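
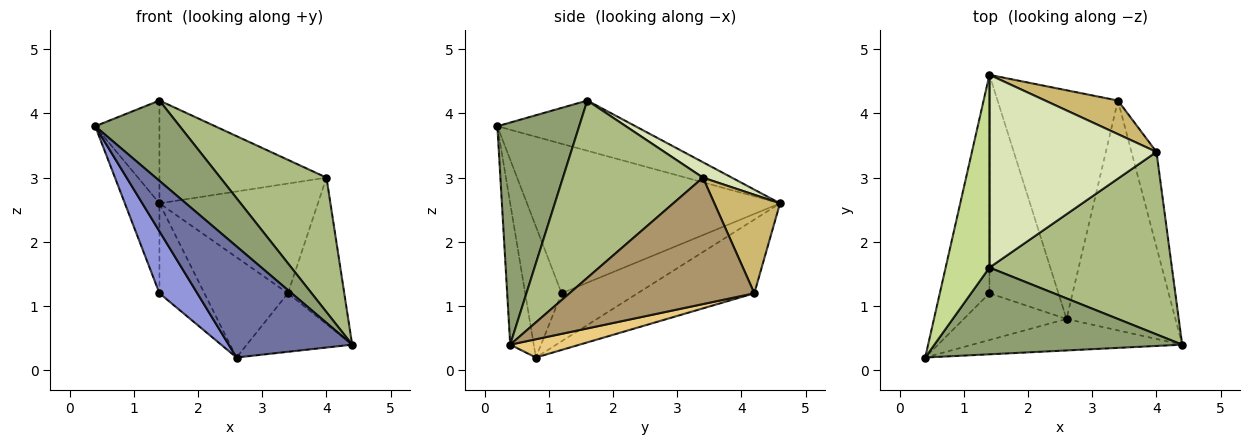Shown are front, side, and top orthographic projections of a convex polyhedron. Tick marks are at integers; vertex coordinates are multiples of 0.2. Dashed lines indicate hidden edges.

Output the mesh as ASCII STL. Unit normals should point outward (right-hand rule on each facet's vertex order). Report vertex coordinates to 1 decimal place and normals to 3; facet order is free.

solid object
 facet normal -0.181 -0.946 -0.268
  outer loop
   vertex 2.6 0.8 0.2
   vertex 4.4 0.4 0.4
   vertex 0.4 0.2 3.8
  endloop
 endfacet
 facet normal -0.941 0.129 -0.312
  outer loop
   vertex 1.4 1.2 1.2
   vertex 0.4 0.2 3.8
   vertex 1.4 4.6 2.6
  endloop
 endfacet
 facet normal -0.609 -0.633 -0.478
  outer loop
   vertex 1.4 1.2 1.2
   vertex 2.6 0.8 0.2
   vertex 0.4 0.2 3.8
  endloop
 endfacet
 facet normal -0.541 0.320 -0.778
  outer loop
   vertex 1.4 1.2 1.2
   vertex 1.4 4.6 2.6
   vertex 2.6 0.8 0.2
  endloop
 endfacet
 facet normal 0.549 -0.568 0.613
  outer loop
   vertex 1.4 1.6 4.2
   vertex 0.4 0.2 3.8
   vertex 4.4 0.4 0.4
  endloop
 endfacet
 facet normal 0.616 -0.467 0.634
  outer loop
   vertex 1.4 1.6 4.2
   vertex 4.4 0.4 0.4
   vertex 4.0 3.4 3.0
  endloop
 endfacet
 facet normal -0.711 0.331 0.620
  outer loop
   vertex 1.4 1.6 4.2
   vertex 1.4 4.6 2.6
   vertex 0.4 0.2 3.8
  endloop
 endfacet
 facet normal 0.081 0.469 0.879
  outer loop
   vertex 1.4 1.6 4.2
   vertex 4.0 3.4 3.0
   vertex 1.4 4.6 2.6
  endloop
 endfacet
 facet normal 0.940 0.286 -0.186
  outer loop
   vertex 3.4 4.2 1.2
   vertex 4.0 3.4 3.0
   vertex 4.4 0.4 0.4
  endloop
 endfacet
 facet normal 0.368 0.889 0.272
  outer loop
   vertex 3.4 4.2 1.2
   vertex 1.4 4.6 2.6
   vertex 4.0 3.4 3.0
  endloop
 endfacet
 facet normal 0.160 0.244 -0.957
  outer loop
   vertex 3.4 4.2 1.2
   vertex 4.4 0.4 0.4
   vertex 2.6 0.8 0.2
  endloop
 endfacet
 facet normal -0.489 0.350 -0.799
  outer loop
   vertex 3.4 4.2 1.2
   vertex 2.6 0.8 0.2
   vertex 1.4 4.6 2.6
  endloop
 endfacet
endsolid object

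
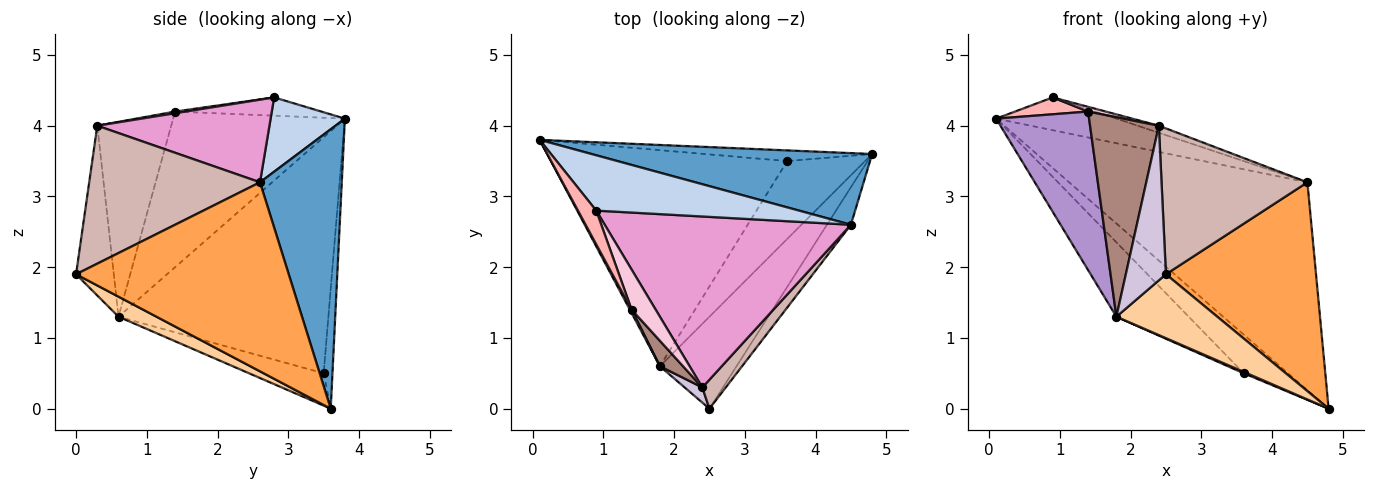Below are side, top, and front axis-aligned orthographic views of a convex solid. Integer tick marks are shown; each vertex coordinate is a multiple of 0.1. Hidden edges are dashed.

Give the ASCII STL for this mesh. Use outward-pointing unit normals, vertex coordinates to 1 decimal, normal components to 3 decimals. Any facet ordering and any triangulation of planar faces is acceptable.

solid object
 facet normal 0.309 0.899 0.310
  outer loop
   vertex 4.5 2.6 3.2
   vertex 4.8 3.6 0.0
   vertex 0.1 3.8 4.1
  endloop
 endfacet
 facet normal 0.300 0.487 0.820
  outer loop
   vertex 4.5 2.6 3.2
   vertex 0.1 3.8 4.1
   vertex 0.9 2.8 4.4
  endloop
 endfacet
 facet normal 0.813 -0.574 -0.103
  outer loop
   vertex 4.5 2.6 3.2
   vertex 2.5 0.0 1.9
   vertex 4.8 3.6 0.0
  endloop
 endfacet
 facet normal 0.210 -0.558 -0.803
  outer loop
   vertex 1.8 0.6 1.3
   vertex 4.8 3.6 0.0
   vertex 2.5 0.0 1.9
  endloop
 endfacet
 facet normal -0.188 0.947 -0.262
  outer loop
   vertex 3.6 3.5 0.5
   vertex 0.1 3.8 4.1
   vertex 4.8 3.6 0.0
  endloop
 endfacet
 facet normal -0.687 0.237 -0.687
  outer loop
   vertex 3.6 3.5 0.5
   vertex 1.8 0.6 1.3
   vertex 0.1 3.8 4.1
  endloop
 endfacet
 facet normal -0.383 -0.017 -0.923
  outer loop
   vertex 3.6 3.5 0.5
   vertex 4.8 3.6 0.0
   vertex 1.8 0.6 1.3
  endloop
 endfacet
 facet normal -0.667 -0.333 0.667
  outer loop
   vertex 1.4 1.4 4.2
   vertex 0.9 2.8 4.4
   vertex 0.1 3.8 4.1
  endloop
 endfacet
 facet normal -0.879 -0.476 0.010
  outer loop
   vertex 1.4 1.4 4.2
   vertex 0.1 3.8 4.1
   vertex 1.8 0.6 1.3
  endloop
 endfacet
 facet normal -0.684 -0.726 0.071
  outer loop
   vertex 2.4 0.3 4.0
   vertex 1.8 0.6 1.3
   vertex 2.5 0.0 1.9
  endloop
 endfacet
 facet normal -0.729 -0.679 0.087
  outer loop
   vertex 2.4 0.3 4.0
   vertex 1.4 1.4 4.2
   vertex 1.8 0.6 1.3
  endloop
 endfacet
 facet normal 0.754 -0.644 0.128
  outer loop
   vertex 2.4 0.3 4.0
   vertex 2.5 0.0 1.9
   vertex 4.5 2.6 3.2
  endloop
 endfacet
 facet normal 0.318 0.039 0.947
  outer loop
   vertex 2.4 0.3 4.0
   vertex 4.5 2.6 3.2
   vertex 0.9 2.8 4.4
  endloop
 endfacet
 facet normal 0.070 -0.117 0.991
  outer loop
   vertex 2.4 0.3 4.0
   vertex 0.9 2.8 4.4
   vertex 1.4 1.4 4.2
  endloop
 endfacet
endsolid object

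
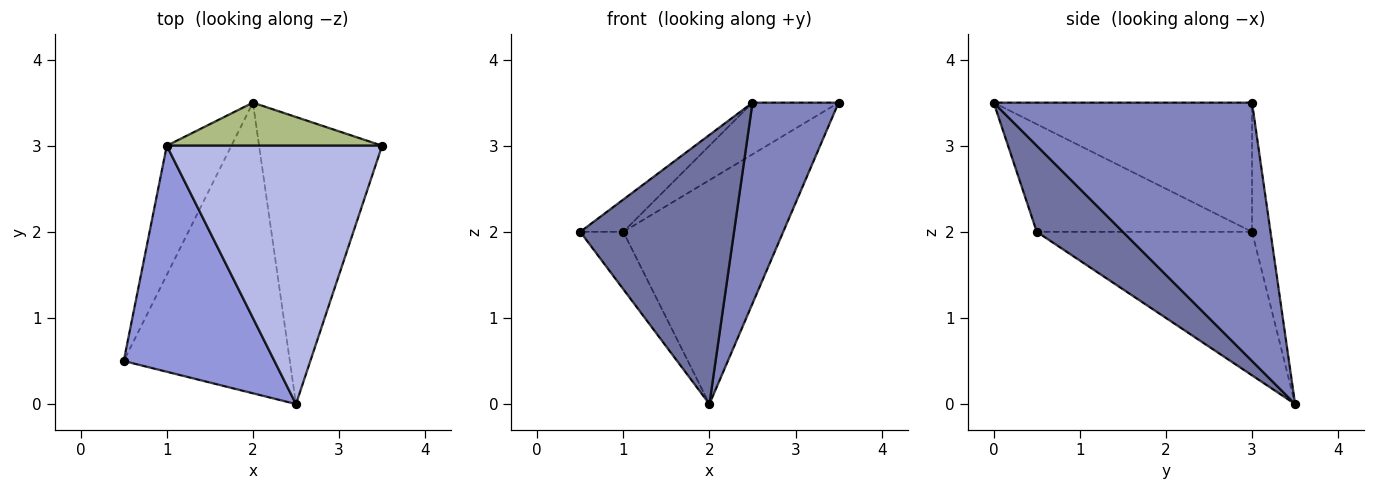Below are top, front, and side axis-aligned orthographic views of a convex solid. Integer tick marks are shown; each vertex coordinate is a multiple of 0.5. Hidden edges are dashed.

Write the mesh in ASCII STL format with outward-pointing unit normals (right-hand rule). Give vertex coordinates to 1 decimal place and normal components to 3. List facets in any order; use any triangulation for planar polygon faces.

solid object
 facet normal 0.356 -0.635 -0.686
  outer loop
   vertex 2.0 3.5 0.0
   vertex 2.5 0.0 3.5
   vertex 0.5 0.5 2.0
  endloop
 endfacet
 facet normal 0.865 -0.288 -0.412
  outer loop
   vertex 2.0 3.5 0.0
   vertex 3.5 3.0 3.5
   vertex 2.5 0.0 3.5
  endloop
 endfacet
 facet normal -0.577 0.115 0.808
  outer loop
   vertex 1.0 3.0 2.0
   vertex 0.5 0.5 2.0
   vertex 2.5 0.0 3.5
  endloop
 endfacet
 facet normal -0.507 0.169 0.845
  outer loop
   vertex 1.0 3.0 2.0
   vertex 2.5 0.0 3.5
   vertex 3.5 3.0 3.5
  endloop
 endfacet
 facet normal -0.897 0.179 -0.404
  outer loop
   vertex 1.0 3.0 2.0
   vertex 2.0 3.5 0.0
   vertex 0.5 0.5 2.0
  endloop
 endfacet
 facet normal -0.113 0.976 0.188
  outer loop
   vertex 1.0 3.0 2.0
   vertex 3.5 3.0 3.5
   vertex 2.0 3.5 0.0
  endloop
 endfacet
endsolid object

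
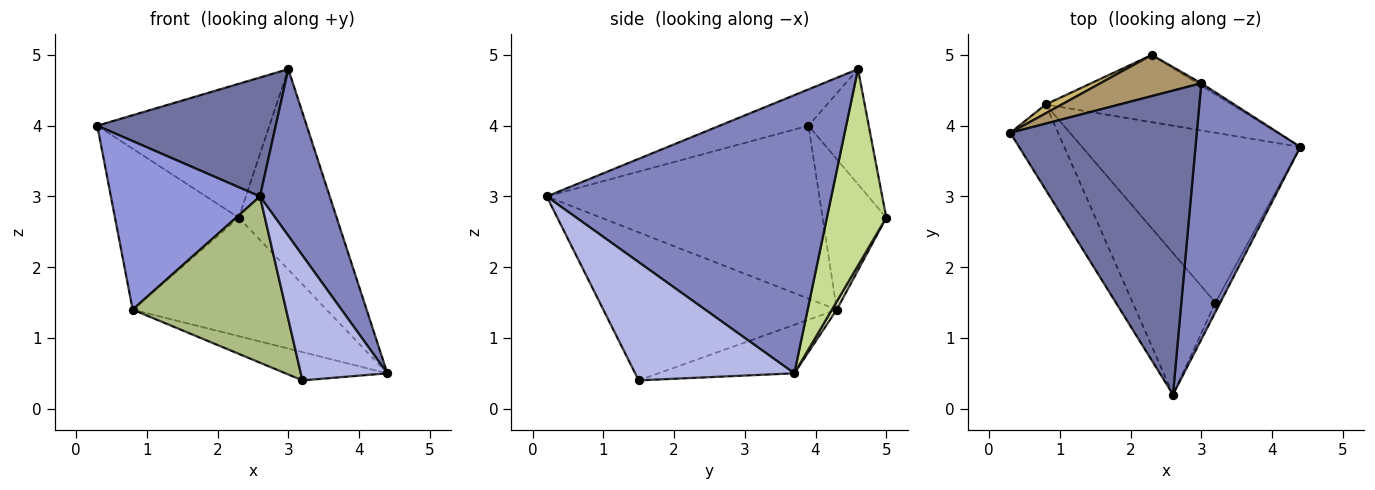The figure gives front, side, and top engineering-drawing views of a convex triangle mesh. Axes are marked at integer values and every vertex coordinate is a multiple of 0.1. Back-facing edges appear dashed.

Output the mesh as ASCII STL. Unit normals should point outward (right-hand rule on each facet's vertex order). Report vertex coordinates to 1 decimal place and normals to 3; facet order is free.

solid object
 facet normal -0.179 -0.359 0.916
  outer loop
   vertex 3.0 4.6 4.8
   vertex 0.3 3.9 4.0
   vertex 2.6 0.2 3.0
  endloop
 endfacet
 facet normal 0.912 -0.224 0.344
  outer loop
   vertex 3.0 4.6 4.8
   vertex 2.6 0.2 3.0
   vertex 4.4 3.7 0.5
  endloop
 endfacet
 facet normal -0.853 -0.466 -0.236
  outer loop
   vertex 0.8 4.3 1.4
   vertex 2.6 0.2 3.0
   vertex 0.3 3.9 4.0
  endloop
 endfacet
 facet normal 0.878 -0.477 -0.036
  outer loop
   vertex 3.2 1.5 0.4
   vertex 4.4 3.7 0.5
   vertex 2.6 0.2 3.0
  endloop
 endfacet
 facet normal -0.214 0.161 -0.964
  outer loop
   vertex 3.2 1.5 0.4
   vertex 0.8 4.3 1.4
   vertex 4.4 3.7 0.5
  endloop
 endfacet
 facet normal -0.757 -0.498 -0.423
  outer loop
   vertex 3.2 1.5 0.4
   vertex 2.6 0.2 3.0
   vertex 0.8 4.3 1.4
  endloop
 endfacet
 facet normal 0.519 0.855 -0.010
  outer loop
   vertex 2.3 5.0 2.7
   vertex 3.0 4.6 4.8
   vertex 4.4 3.7 0.5
  endloop
 endfacet
 facet normal 0.022 0.870 -0.493
  outer loop
   vertex 2.3 5.0 2.7
   vertex 4.4 3.7 0.5
   vertex 0.8 4.3 1.4
  endloop
 endfacet
 facet normal -0.318 0.906 0.278
  outer loop
   vertex 2.3 5.0 2.7
   vertex 0.3 3.9 4.0
   vertex 3.0 4.6 4.8
  endloop
 endfacet
 facet normal -0.457 0.888 0.049
  outer loop
   vertex 2.3 5.0 2.7
   vertex 0.8 4.3 1.4
   vertex 0.3 3.9 4.0
  endloop
 endfacet
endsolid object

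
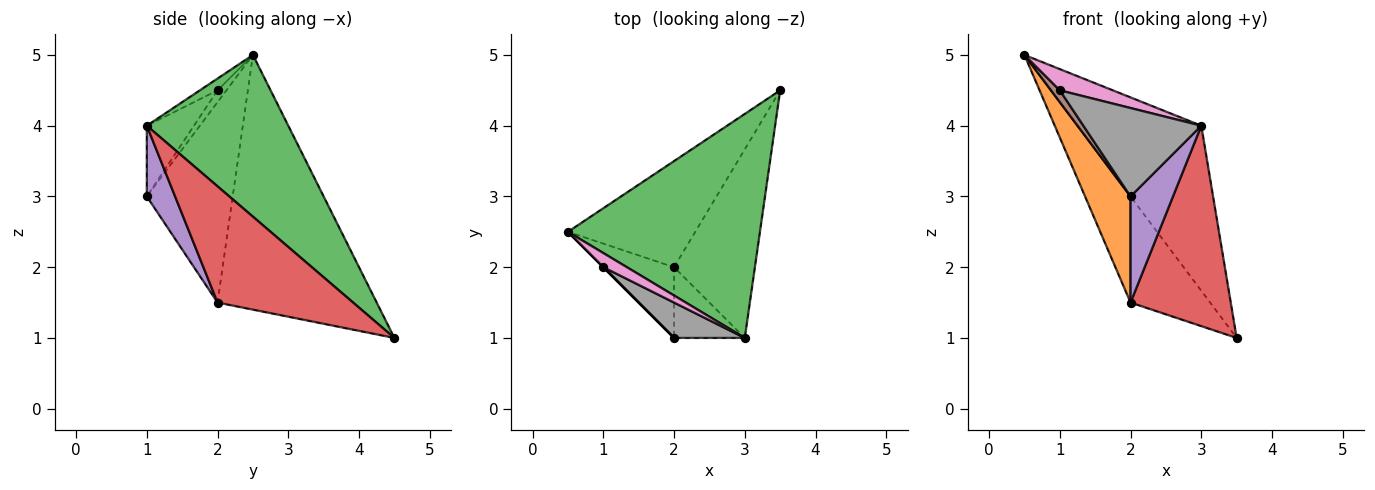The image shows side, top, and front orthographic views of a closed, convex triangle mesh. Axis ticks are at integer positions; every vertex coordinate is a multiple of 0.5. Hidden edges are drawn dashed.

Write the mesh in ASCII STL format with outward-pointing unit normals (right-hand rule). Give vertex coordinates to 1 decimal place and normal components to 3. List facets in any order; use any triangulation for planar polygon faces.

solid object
 facet normal -0.816 0.408 -0.408
  outer loop
   vertex 2.0 2.0 1.5
   vertex 0.5 2.5 5.0
   vertex 3.5 4.5 1.0
  endloop
 endfacet
 facet normal -0.844 -0.447 -0.298
  outer loop
   vertex 2.0 2.0 1.5
   vertex 2.0 1.0 3.0
   vertex 0.5 2.5 5.0
  endloop
 endfacet
 facet normal 0.561 0.491 0.666
  outer loop
   vertex 3.0 1.0 4.0
   vertex 3.5 4.5 1.0
   vertex 0.5 2.5 5.0
  endloop
 endfacet
 facet normal 0.702 -0.519 -0.488
  outer loop
   vertex 3.0 1.0 4.0
   vertex 2.0 2.0 1.5
   vertex 3.5 4.5 1.0
  endloop
 endfacet
 facet normal 0.485 -0.728 -0.485
  outer loop
   vertex 3.0 1.0 4.0
   vertex 2.0 1.0 3.0
   vertex 2.0 2.0 1.5
  endloop
 endfacet
 facet normal -0.707 -0.707 0.000
  outer loop
   vertex 1.0 2.0 4.5
   vertex 0.5 2.5 5.0
   vertex 2.0 1.0 3.0
  endloop
 endfacet
 facet normal -0.267 -0.802 0.535
  outer loop
   vertex 1.0 2.0 4.5
   vertex 3.0 1.0 4.0
   vertex 0.5 2.5 5.0
  endloop
 endfacet
 facet normal -0.348 -0.870 0.348
  outer loop
   vertex 1.0 2.0 4.5
   vertex 2.0 1.0 3.0
   vertex 3.0 1.0 4.0
  endloop
 endfacet
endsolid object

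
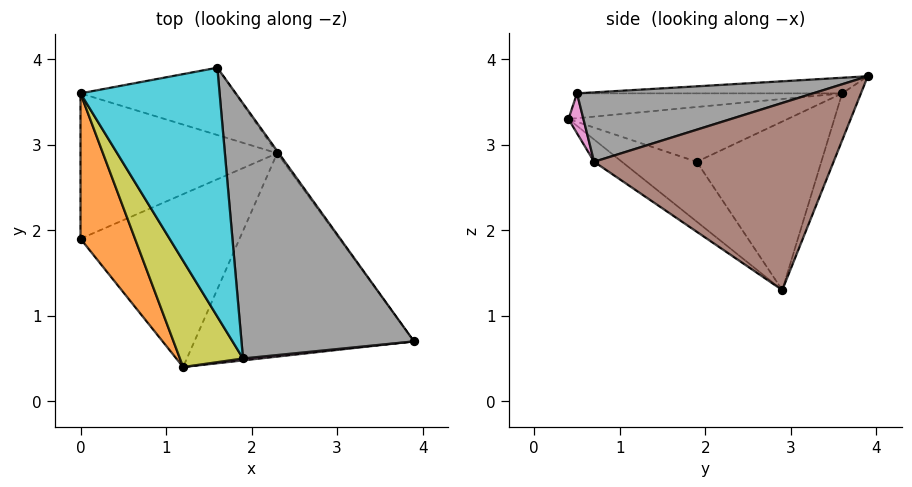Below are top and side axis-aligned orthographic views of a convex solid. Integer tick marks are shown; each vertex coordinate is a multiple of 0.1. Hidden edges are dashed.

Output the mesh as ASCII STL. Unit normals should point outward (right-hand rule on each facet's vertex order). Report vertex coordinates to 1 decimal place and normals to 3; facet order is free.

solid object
 facet normal -0.081 -0.601 -0.795
  outer loop
   vertex 2.3 2.9 1.3
   vertex 3.9 0.7 2.8
   vertex 1.2 0.4 3.3
  endloop
 endfacet
 facet normal -0.673 -0.315 0.669
  outer loop
   vertex 0.0 1.9 2.8
   vertex 1.2 0.4 3.3
   vertex 0.0 3.6 3.6
  endloop
 endfacet
 facet normal -0.613 0.337 -0.715
  outer loop
   vertex 0.0 1.9 2.8
   vertex 0.0 3.6 3.6
   vertex 2.3 2.9 1.3
  endloop
 endfacet
 facet normal -0.303 -0.511 -0.805
  outer loop
   vertex 0.0 1.9 2.8
   vertex 2.3 2.9 1.3
   vertex 1.2 0.4 3.3
  endloop
 endfacet
 facet normal -0.121 0.910 -0.398
  outer loop
   vertex 1.6 3.9 3.8
   vertex 2.3 2.9 1.3
   vertex 0.0 3.6 3.6
  endloop
 endfacet
 facet normal 0.811 0.585 -0.007
  outer loop
   vertex 1.6 3.9 3.8
   vertex 3.9 0.7 2.8
   vertex 2.3 2.9 1.3
  endloop
 endfacet
 facet normal 0.120 -0.991 0.051
  outer loop
   vertex 1.9 0.5 3.6
   vertex 1.2 0.4 3.3
   vertex 3.9 0.7 2.8
  endloop
 endfacet
 facet normal 0.373 -0.022 0.928
  outer loop
   vertex 1.9 0.5 3.6
   vertex 3.9 0.7 2.8
   vertex 1.6 3.9 3.8
  endloop
 endfacet
 facet normal -0.358 -0.219 0.908
  outer loop
   vertex 1.9 0.5 3.6
   vertex 0.0 3.6 3.6
   vertex 1.2 0.4 3.3
  endloop
 endfacet
 facet normal -0.111 -0.068 0.991
  outer loop
   vertex 1.9 0.5 3.6
   vertex 1.6 3.9 3.8
   vertex 0.0 3.6 3.6
  endloop
 endfacet
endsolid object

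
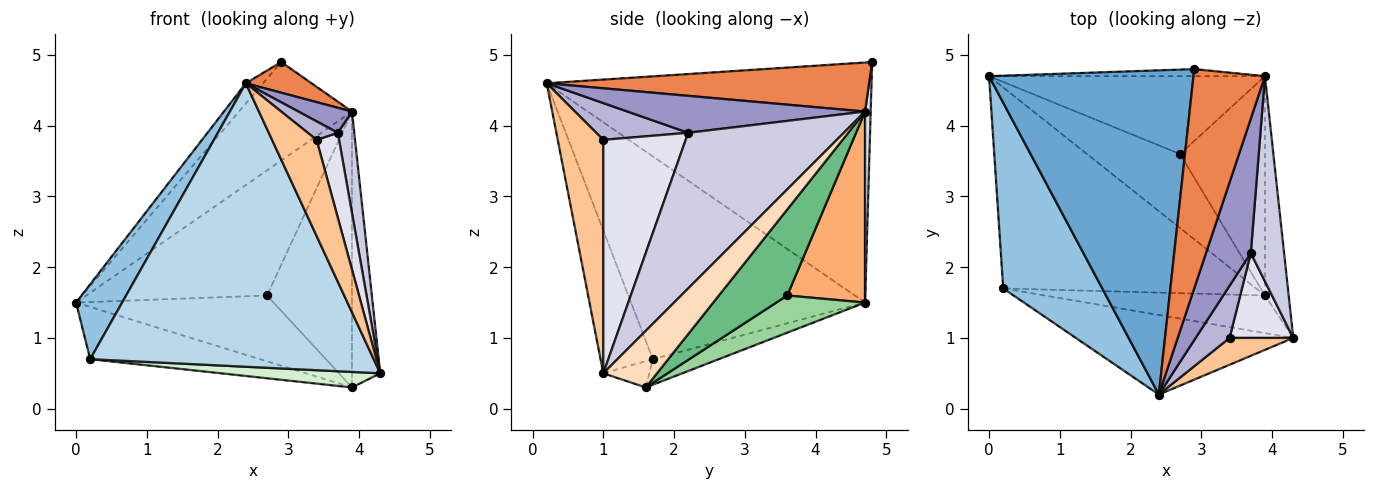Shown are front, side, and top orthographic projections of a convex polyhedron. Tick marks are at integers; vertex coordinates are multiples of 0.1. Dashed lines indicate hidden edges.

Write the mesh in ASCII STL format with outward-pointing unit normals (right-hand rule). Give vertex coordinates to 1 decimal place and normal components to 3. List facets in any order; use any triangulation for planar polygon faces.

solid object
 facet normal -0.761 0.040 0.648
  outer loop
   vertex 2.4 0.2 4.6
   vertex 2.9 4.8 4.9
   vertex 0.0 4.7 1.5
  endloop
 endfacet
 facet normal -0.885 -0.174 0.432
  outer loop
   vertex 0.2 1.7 0.7
   vertex 2.4 0.2 4.6
   vertex 0.0 4.7 1.5
  endloop
 endfacet
 facet normal -0.175 -0.948 -0.266
  outer loop
   vertex 0.2 1.7 0.7
   vertex 4.3 1.0 0.5
   vertex 2.4 0.2 4.6
  endloop
 endfacet
 facet normal 0.050 0.996 -0.072
  outer loop
   vertex 3.9 4.7 4.2
   vertex 0.0 4.7 1.5
   vertex 2.9 4.8 4.9
  endloop
 endfacet
 facet normal 0.562 -0.115 0.819
  outer loop
   vertex 3.9 4.7 4.2
   vertex 2.9 4.8 4.9
   vertex 2.4 0.2 4.6
  endloop
 endfacet
 facet normal 0.343 0.798 -0.496
  outer loop
   vertex 2.7 3.6 1.6
   vertex 0.0 4.7 1.5
   vertex 3.9 4.7 4.2
  endloop
 endfacet
 facet normal 0.702 -0.686 0.191
  outer loop
   vertex 3.4 1.0 3.8
   vertex 2.4 0.2 4.6
   vertex 4.3 1.0 0.5
  endloop
 endfacet
 facet normal 0.830 0.437 -0.348
  outer loop
   vertex 3.9 1.6 0.3
   vertex 3.9 4.7 4.2
   vertex 4.3 1.0 0.5
  endloop
 endfacet
 facet normal 0.533 0.662 -0.526
  outer loop
   vertex 3.9 1.6 0.3
   vertex 2.7 3.6 1.6
   vertex 3.9 4.7 4.2
  endloop
 endfacet
 facet normal 0.286 0.637 -0.716
  outer loop
   vertex 3.9 1.6 0.3
   vertex 0.0 4.7 1.5
   vertex 2.7 3.6 1.6
  endloop
 endfacet
 facet normal -0.097 0.250 -0.963
  outer loop
   vertex 3.9 1.6 0.3
   vertex 0.2 1.7 0.7
   vertex 0.0 4.7 1.5
  endloop
 endfacet
 facet normal -0.110 -0.379 -0.919
  outer loop
   vertex 3.9 1.6 0.3
   vertex 4.3 1.0 0.5
   vertex 0.2 1.7 0.7
  endloop
 endfacet
 facet normal 0.630 -0.142 0.764
  outer loop
   vertex 3.7 2.2 3.9
   vertex 3.9 4.7 4.2
   vertex 2.4 0.2 4.6
  endloop
 endfacet
 facet normal 0.714 -0.234 0.660
  outer loop
   vertex 3.7 2.2 3.9
   vertex 2.4 0.2 4.6
   vertex 3.4 1.0 3.8
  endloop
 endfacet
 facet normal 0.973 -0.103 0.208
  outer loop
   vertex 3.7 2.2 3.9
   vertex 4.3 1.0 0.5
   vertex 3.9 4.7 4.2
  endloop
 endfacet
 facet normal 0.933 -0.254 0.254
  outer loop
   vertex 3.7 2.2 3.9
   vertex 3.4 1.0 3.8
   vertex 4.3 1.0 0.5
  endloop
 endfacet
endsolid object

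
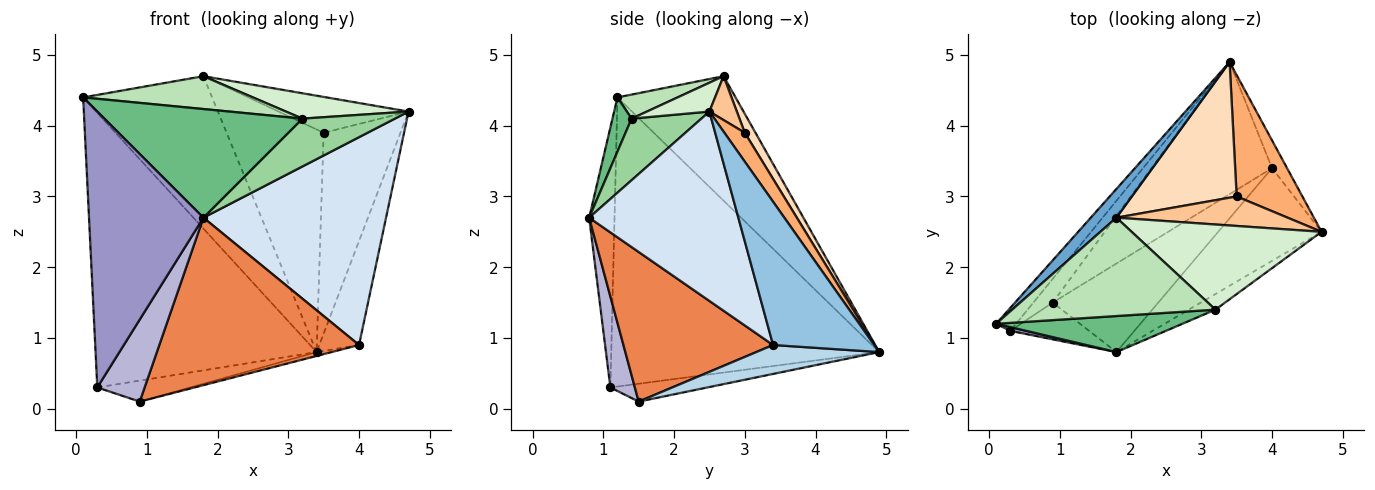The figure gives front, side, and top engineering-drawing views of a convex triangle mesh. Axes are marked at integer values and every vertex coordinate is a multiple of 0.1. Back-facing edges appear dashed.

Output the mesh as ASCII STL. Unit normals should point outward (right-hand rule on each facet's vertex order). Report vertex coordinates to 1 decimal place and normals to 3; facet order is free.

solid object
 facet normal -0.669 0.731 0.138
  outer loop
   vertex 1.8 2.7 4.7
   vertex 3.4 4.9 0.8
   vertex 0.1 1.2 4.4
  endloop
 endfacet
 facet normal 0.926 0.364 -0.097
  outer loop
   vertex 4.0 3.4 0.9
   vertex 3.4 4.9 0.8
   vertex 4.7 2.5 4.2
  endloop
 endfacet
 facet normal 0.233 0.029 -0.972
  outer loop
   vertex 4.0 3.4 0.9
   vertex 0.9 1.5 0.1
   vertex 3.4 4.9 0.8
  endloop
 endfacet
 facet normal 0.598 -0.732 -0.326
  outer loop
   vertex 4.0 3.4 0.9
   vertex 4.7 2.5 4.2
   vertex 1.8 0.8 2.7
  endloop
 endfacet
 facet normal 0.552 -0.737 -0.390
  outer loop
   vertex 4.0 3.4 0.9
   vertex 1.8 0.8 2.7
   vertex 0.9 1.5 0.1
  endloop
 endfacet
 facet normal 0.222 0.835 0.504
  outer loop
   vertex 3.5 3.0 3.9
   vertex 4.7 2.5 4.2
   vertex 3.4 4.9 0.8
  endloop
 endfacet
 facet normal 0.161 0.762 0.627
  outer loop
   vertex 3.5 3.0 3.9
   vertex 1.8 2.7 4.7
   vertex 4.7 2.5 4.2
  endloop
 endfacet
 facet normal 0.094 0.850 0.518
  outer loop
   vertex 3.5 3.0 3.9
   vertex 3.4 4.9 0.8
   vertex 1.8 2.7 4.7
  endloop
 endfacet
 facet normal 0.091 -0.945 0.314
  outer loop
   vertex 3.2 1.4 4.1
   vertex 0.1 1.2 4.4
   vertex 1.8 0.8 2.7
  endloop
 endfacet
 facet normal 0.583 -0.772 -0.252
  outer loop
   vertex 3.2 1.4 4.1
   vertex 1.8 0.8 2.7
   vertex 4.7 2.5 4.2
  endloop
 endfacet
 facet normal 0.112 -0.315 0.943
  outer loop
   vertex 3.2 1.4 4.1
   vertex 1.8 2.7 4.7
   vertex 0.1 1.2 4.4
  endloop
 endfacet
 facet normal 0.144 -0.283 0.948
  outer loop
   vertex 3.2 1.4 4.1
   vertex 4.7 2.5 4.2
   vertex 1.8 2.7 4.7
  endloop
 endfacet
 facet normal -0.216 -0.976 0.013
  outer loop
   vertex 0.3 1.1 0.3
   vertex 1.8 0.8 2.7
   vertex 0.1 1.2 4.4
  endloop
 endfacet
 facet normal 0.427 -0.825 -0.370
  outer loop
   vertex 0.3 1.1 0.3
   vertex 0.9 1.5 0.1
   vertex 1.8 0.8 2.7
  endloop
 endfacet
 facet normal -0.770 0.635 -0.053
  outer loop
   vertex 0.3 1.1 0.3
   vertex 0.1 1.2 4.4
   vertex 3.4 4.9 0.8
  endloop
 endfacet
 facet normal -0.569 0.545 -0.616
  outer loop
   vertex 0.3 1.1 0.3
   vertex 3.4 4.9 0.8
   vertex 0.9 1.5 0.1
  endloop
 endfacet
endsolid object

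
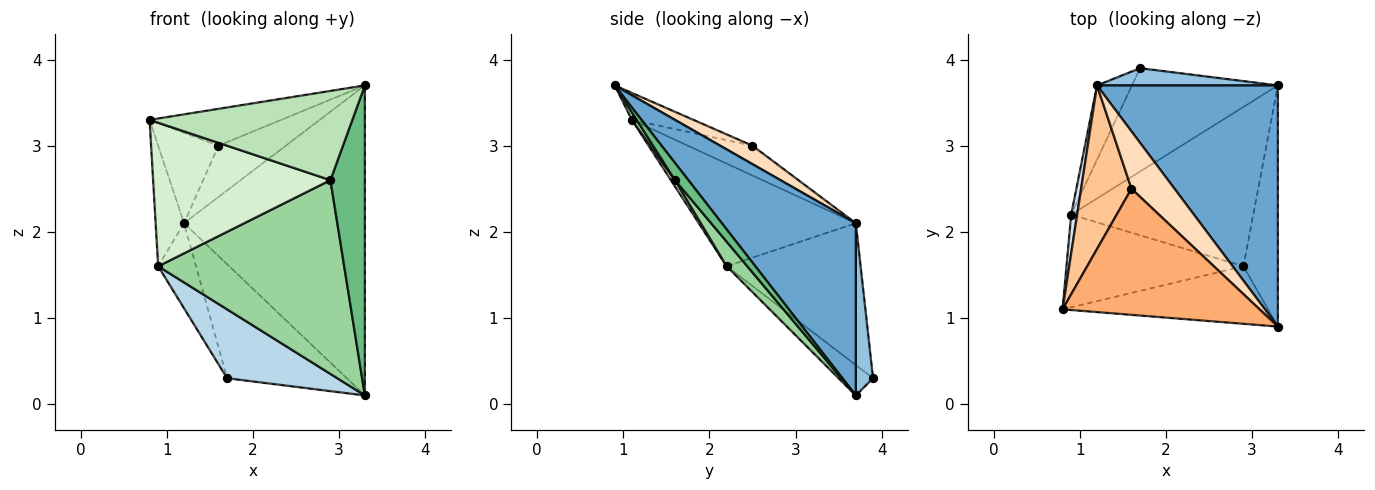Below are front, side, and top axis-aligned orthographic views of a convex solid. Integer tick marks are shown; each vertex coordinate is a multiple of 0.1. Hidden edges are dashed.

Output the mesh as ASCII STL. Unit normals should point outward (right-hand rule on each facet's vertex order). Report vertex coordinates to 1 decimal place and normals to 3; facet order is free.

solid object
 facet normal 0.505 0.681 0.530
  outer loop
   vertex 1.2 3.7 2.1
   vertex 3.3 0.9 3.7
   vertex 3.3 3.7 0.1
  endloop
 endfacet
 facet normal 0.141 0.979 0.148
  outer loop
   vertex 1.2 3.7 2.1
   vertex 3.3 3.7 0.1
   vertex 1.7 3.9 0.3
  endloop
 endfacet
 facet normal -0.171 -0.547 -0.820
  outer loop
   vertex 0.9 2.2 1.6
   vertex 1.7 3.9 0.3
   vertex 3.3 3.7 0.1
  endloop
 endfacet
 facet normal -0.982 0.177 0.057
  outer loop
   vertex 0.9 2.2 1.6
   vertex 0.8 1.1 3.3
   vertex 1.2 3.7 2.1
  endloop
 endfacet
 facet normal -0.936 0.264 -0.231
  outer loop
   vertex 0.9 2.2 1.6
   vertex 1.2 3.7 2.1
   vertex 1.7 3.9 0.3
  endloop
 endfacet
 facet normal -0.130 0.278 0.952
  outer loop
   vertex 1.6 2.5 3.0
   vertex 0.8 1.1 3.3
   vertex 3.3 0.9 3.7
  endloop
 endfacet
 facet normal -0.460 0.429 0.777
  outer loop
   vertex 1.6 2.5 3.0
   vertex 1.2 3.7 2.1
   vertex 0.8 1.1 3.3
  endloop
 endfacet
 facet normal 0.305 0.634 0.711
  outer loop
   vertex 1.6 2.5 3.0
   vertex 3.3 0.9 3.7
   vertex 1.2 3.7 2.1
  endloop
 endfacet
 facet normal 0.293 -0.755 -0.587
  outer loop
   vertex 2.9 1.6 2.6
   vertex 3.3 3.7 0.1
   vertex 3.3 0.9 3.7
  endloop
 endfacet
 facet normal 0.086 -0.770 -0.633
  outer loop
   vertex 2.9 1.6 2.6
   vertex 0.9 2.2 1.6
   vertex 3.3 3.7 0.1
  endloop
 endfacet
 facet normal 0.019 -0.840 -0.542
  outer loop
   vertex 2.9 1.6 2.6
   vertex 3.3 0.9 3.7
   vertex 0.8 1.1 3.3
  endloop
 endfacet
 facet normal 0.019 -0.840 -0.542
  outer loop
   vertex 2.9 1.6 2.6
   vertex 0.8 1.1 3.3
   vertex 0.9 2.2 1.6
  endloop
 endfacet
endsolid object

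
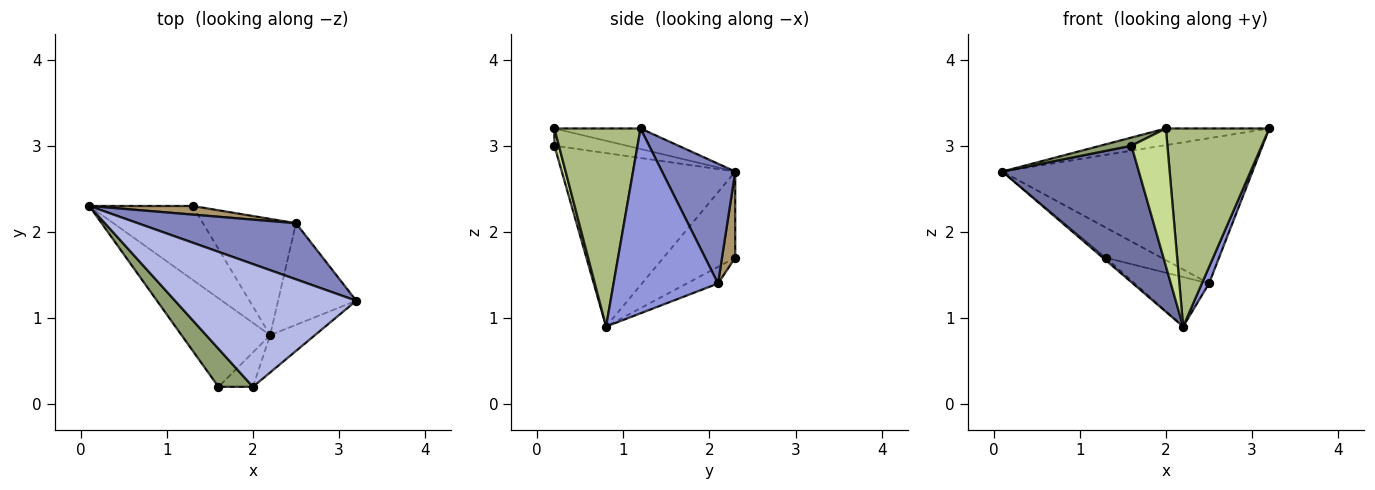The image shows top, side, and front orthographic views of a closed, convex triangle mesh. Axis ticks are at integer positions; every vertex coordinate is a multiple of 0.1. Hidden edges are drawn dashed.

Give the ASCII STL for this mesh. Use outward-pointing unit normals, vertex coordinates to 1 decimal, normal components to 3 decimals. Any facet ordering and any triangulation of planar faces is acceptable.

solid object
 facet normal -0.729 -0.574 -0.372
  outer loop
   vertex 2.2 0.8 0.9
   vertex 1.6 0.2 3.0
   vertex 0.1 2.3 2.7
  endloop
 endfacet
 facet normal 0.263 0.900 0.348
  outer loop
   vertex 2.5 2.1 1.4
   vertex 0.1 2.3 2.7
   vertex 3.2 1.2 3.2
  endloop
 endfacet
 facet normal 0.919 -0.063 -0.389
  outer loop
   vertex 2.5 2.1 1.4
   vertex 3.2 1.2 3.2
   vertex 2.2 0.8 0.9
  endloop
 endfacet
 facet normal -0.111 0.134 0.985
  outer loop
   vertex 2.0 0.2 3.2
   vertex 3.2 1.2 3.2
   vertex 0.1 2.3 2.7
  endloop
 endfacet
 facet normal -0.439 -0.188 0.878
  outer loop
   vertex 2.0 0.2 3.2
   vertex 0.1 2.3 2.7
   vertex 1.6 0.2 3.0
  endloop
 endfacet
 facet normal 0.634 -0.760 -0.143
  outer loop
   vertex 2.0 0.2 3.2
   vertex 2.2 0.8 0.9
   vertex 3.2 1.2 3.2
  endloop
 endfacet
 facet normal 0.120 -0.963 -0.241
  outer loop
   vertex 2.0 0.2 3.2
   vertex 1.6 0.2 3.0
   vertex 2.2 0.8 0.9
  endloop
 endfacet
 facet normal -0.640 0.026 -0.768
  outer loop
   vertex 1.3 2.3 1.7
   vertex 2.2 0.8 0.9
   vertex 0.1 2.3 2.7
  endloop
 endfacet
 facet normal 0.223 0.937 0.268
  outer loop
   vertex 1.3 2.3 1.7
   vertex 0.1 2.3 2.7
   vertex 2.5 2.1 1.4
  endloop
 endfacet
 facet normal -0.163 0.387 -0.908
  outer loop
   vertex 1.3 2.3 1.7
   vertex 2.5 2.1 1.4
   vertex 2.2 0.8 0.9
  endloop
 endfacet
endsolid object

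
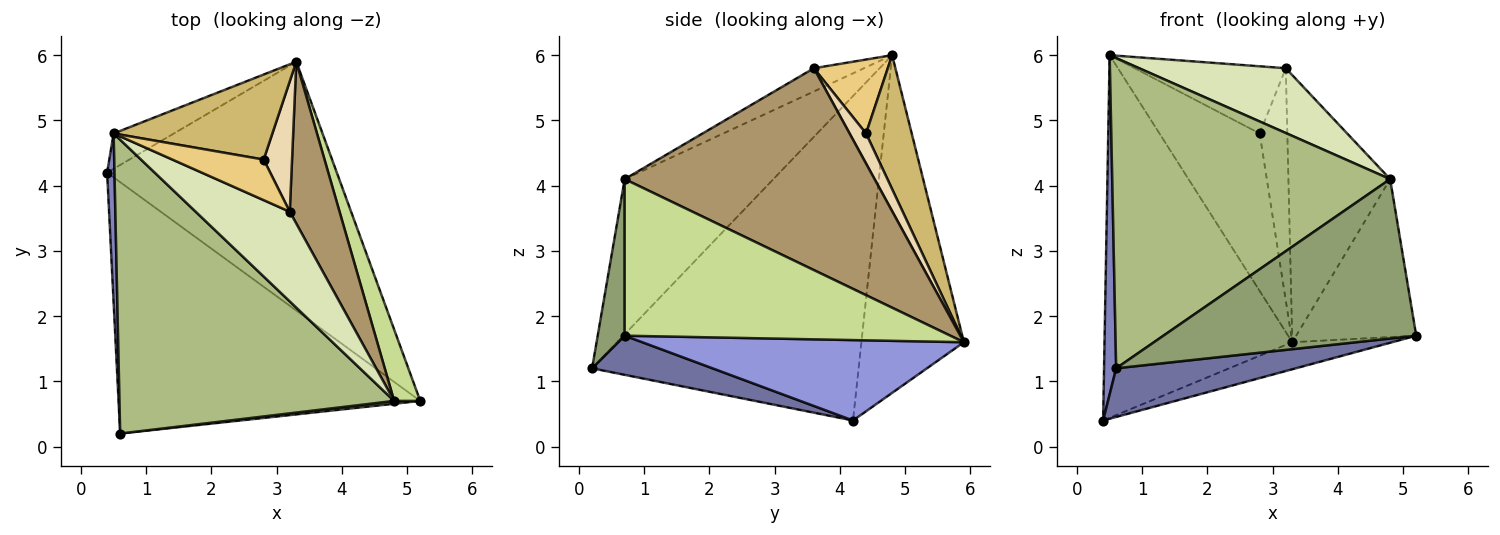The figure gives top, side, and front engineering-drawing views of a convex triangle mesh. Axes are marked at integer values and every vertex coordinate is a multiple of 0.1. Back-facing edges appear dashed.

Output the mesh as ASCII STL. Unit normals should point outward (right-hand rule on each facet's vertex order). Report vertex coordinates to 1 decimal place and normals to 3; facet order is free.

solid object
 facet normal 0.126 -0.188 -0.974
  outer loop
   vertex 0.6 0.2 1.2
   vertex 0.4 4.2 0.4
   vertex 5.2 0.7 1.7
  endloop
 endfacet
 facet normal -0.999 -0.045 0.023
  outer loop
   vertex 0.5 4.8 6.0
   vertex 0.4 4.2 0.4
   vertex 0.6 0.2 1.2
  endloop
 endfacet
 facet normal 0.329 0.102 -0.939
  outer loop
   vertex 3.3 5.9 1.6
   vertex 5.2 0.7 1.7
   vertex 0.4 4.2 0.4
  endloop
 endfacet
 facet normal -0.477 0.875 -0.085
  outer loop
   vertex 3.3 5.9 1.6
   vertex 0.4 4.2 0.4
   vertex 0.5 4.8 6.0
  endloop
 endfacet
 facet normal 0.106 -0.994 0.018
  outer loop
   vertex 4.8 0.7 4.1
   vertex 0.6 0.2 1.2
   vertex 5.2 0.7 1.7
  endloop
 endfacet
 facet normal -0.362 -0.677 0.641
  outer loop
   vertex 4.8 0.7 4.1
   vertex 0.5 4.8 6.0
   vertex 0.6 0.2 1.2
  endloop
 endfacet
 facet normal 0.927 0.342 0.155
  outer loop
   vertex 4.8 0.7 4.1
   vertex 5.2 0.7 1.7
   vertex 3.3 5.9 1.6
  endloop
 endfacet
 facet normal -0.196 -0.574 0.795
  outer loop
   vertex 3.2 3.6 5.8
   vertex 0.5 4.8 6.0
   vertex 4.8 0.7 4.1
  endloop
 endfacet
 facet normal 0.903 0.368 0.223
  outer loop
   vertex 3.2 3.6 5.8
   vertex 4.8 0.7 4.1
   vertex 3.3 5.9 1.6
  endloop
 endfacet
 facet normal 0.372 0.817 0.441
  outer loop
   vertex 2.8 4.4 4.8
   vertex 3.3 5.9 1.6
   vertex 0.5 4.8 6.0
  endloop
 endfacet
 facet normal 0.386 0.789 0.477
  outer loop
   vertex 2.8 4.4 4.8
   vertex 0.5 4.8 6.0
   vertex 3.2 3.6 5.8
  endloop
 endfacet
 facet normal 0.461 0.774 0.435
  outer loop
   vertex 2.8 4.4 4.8
   vertex 3.2 3.6 5.8
   vertex 3.3 5.9 1.6
  endloop
 endfacet
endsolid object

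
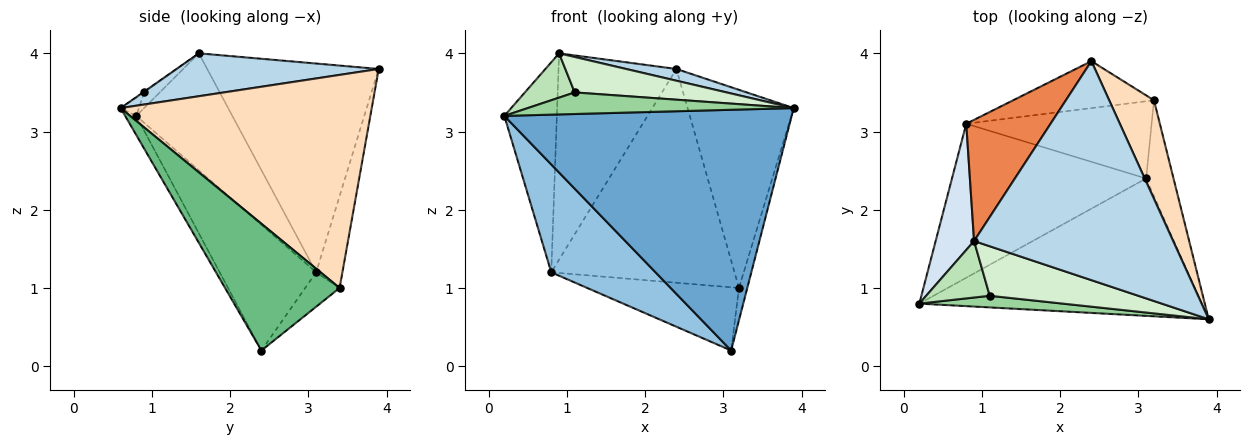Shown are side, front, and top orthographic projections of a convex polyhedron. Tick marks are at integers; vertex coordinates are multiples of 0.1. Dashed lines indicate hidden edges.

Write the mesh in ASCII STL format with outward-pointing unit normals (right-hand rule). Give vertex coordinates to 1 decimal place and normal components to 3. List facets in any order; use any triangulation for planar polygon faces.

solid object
 facet normal -0.034 -0.868 -0.495
  outer loop
   vertex 3.1 2.4 0.2
   vertex 3.9 0.6 3.3
   vertex 0.2 0.8 3.2
  endloop
 endfacet
 facet normal -0.469 -0.507 -0.723
  outer loop
   vertex 0.8 3.1 1.2
   vertex 3.1 2.4 0.2
   vertex 0.2 0.8 3.2
  endloop
 endfacet
 facet normal 0.210 -0.052 0.976
  outer loop
   vertex 0.9 1.6 4.0
   vertex 3.9 0.6 3.3
   vertex 2.4 3.9 3.8
  endloop
 endfacet
 facet normal -0.843 0.461 0.277
  outer loop
   vertex 0.9 1.6 4.0
   vertex 0.8 3.1 1.2
   vertex 0.2 0.8 3.2
  endloop
 endfacet
 facet normal -0.782 0.537 0.316
  outer loop
   vertex 0.9 1.6 4.0
   vertex 2.4 3.9 3.8
   vertex 0.8 3.1 1.2
  endloop
 endfacet
 facet normal -0.139 0.967 -0.212
  outer loop
   vertex 3.2 3.4 1.0
   vertex 0.8 3.1 1.2
   vertex 2.4 3.9 3.8
  endloop
 endfacet
 facet normal -0.142 0.627 -0.766
  outer loop
   vertex 3.2 3.4 1.0
   vertex 3.1 2.4 0.2
   vertex 0.8 3.1 1.2
  endloop
 endfacet
 facet normal 0.904 0.382 0.190
  outer loop
   vertex 3.2 3.4 1.0
   vertex 2.4 3.9 3.8
   vertex 3.9 0.6 3.3
  endloop
 endfacet
 facet normal 0.975 0.071 -0.210
  outer loop
   vertex 3.2 3.4 1.0
   vertex 3.9 0.6 3.3
   vertex 3.1 2.4 0.2
  endloop
 endfacet
 facet normal -0.060 -0.879 0.474
  outer loop
   vertex 1.1 0.9 3.5
   vertex 0.2 0.8 3.2
   vertex 3.9 0.6 3.3
  endloop
 endfacet
 facet normal -0.190 -0.606 0.772
  outer loop
   vertex 1.1 0.9 3.5
   vertex 0.9 1.6 4.0
   vertex 0.2 0.8 3.2
  endloop
 endfacet
 facet normal -0.004 -0.582 0.813
  outer loop
   vertex 1.1 0.9 3.5
   vertex 3.9 0.6 3.3
   vertex 0.9 1.6 4.0
  endloop
 endfacet
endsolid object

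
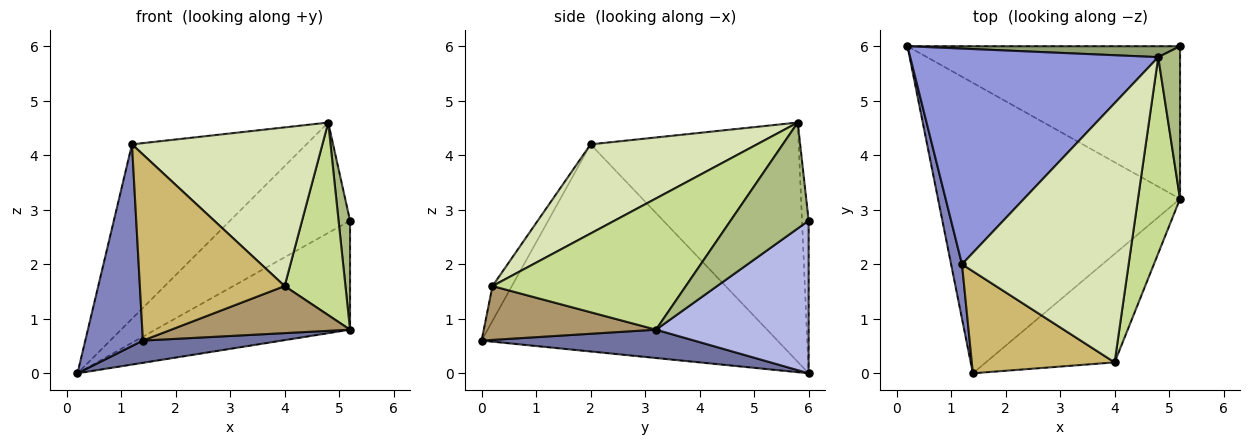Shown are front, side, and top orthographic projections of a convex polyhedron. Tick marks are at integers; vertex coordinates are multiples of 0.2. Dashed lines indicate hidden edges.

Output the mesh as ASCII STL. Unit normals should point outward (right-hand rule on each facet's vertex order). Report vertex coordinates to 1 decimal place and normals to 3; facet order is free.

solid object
 facet normal 0.116 -0.076 -0.990
  outer loop
   vertex 1.4 0.0 0.6
   vertex 0.2 6.0 0.0
   vertex 5.2 3.2 0.8
  endloop
 endfacet
 facet normal -0.980 -0.191 0.052
  outer loop
   vertex 1.2 2.0 4.2
   vertex 0.2 6.0 0.0
   vertex 1.4 0.0 0.6
  endloop
 endfacet
 facet normal -0.600 0.503 0.622
  outer loop
   vertex 1.2 2.0 4.2
   vertex 4.8 5.8 4.6
   vertex 0.2 6.0 0.0
  endloop
 endfacet
 facet normal 0.415 0.529 -0.740
  outer loop
   vertex 5.2 6.0 2.8
   vertex 5.2 3.2 0.8
   vertex 0.2 6.0 0.0
  endloop
 endfacet
 facet normal -0.055 0.994 0.098
  outer loop
   vertex 5.2 6.0 2.8
   vertex 0.2 6.0 0.0
   vertex 4.8 5.8 4.6
  endloop
 endfacet
 facet normal 0.969 -0.143 0.200
  outer loop
   vertex 5.2 6.0 2.8
   vertex 4.8 5.8 4.6
   vertex 5.2 3.2 0.8
  endloop
 endfacet
 facet normal 0.912 -0.287 0.292
  outer loop
   vertex 4.0 0.2 1.6
   vertex 5.2 3.2 0.8
   vertex 4.8 5.8 4.6
  endloop
 endfacet
 facet normal 0.415 -0.475 0.776
  outer loop
   vertex 4.0 0.2 1.6
   vertex 4.8 5.8 4.6
   vertex 1.2 2.0 4.2
  endloop
 endfacet
 facet normal 0.358 -0.372 -0.857
  outer loop
   vertex 4.0 0.2 1.6
   vertex 1.4 0.0 0.6
   vertex 5.2 3.2 0.8
  endloop
 endfacet
 facet normal -0.117 -0.871 0.477
  outer loop
   vertex 4.0 0.2 1.6
   vertex 1.2 2.0 4.2
   vertex 1.4 0.0 0.6
  endloop
 endfacet
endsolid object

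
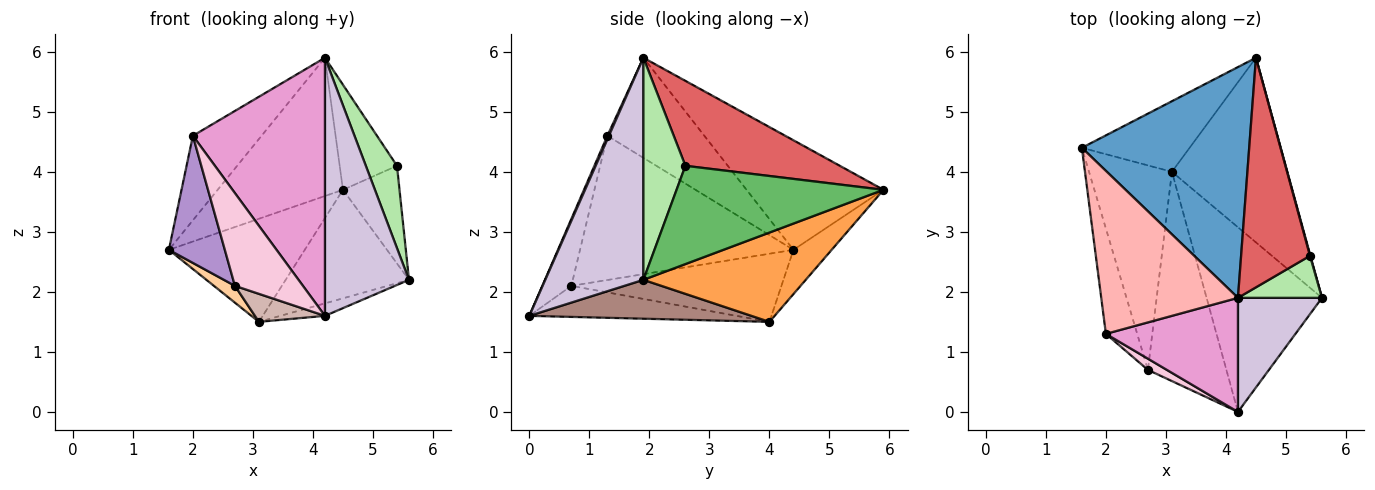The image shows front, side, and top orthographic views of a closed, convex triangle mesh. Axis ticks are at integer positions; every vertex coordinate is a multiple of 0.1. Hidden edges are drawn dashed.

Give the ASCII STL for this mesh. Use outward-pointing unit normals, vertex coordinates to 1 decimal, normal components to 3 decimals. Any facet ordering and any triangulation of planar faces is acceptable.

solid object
 facet normal -0.490 0.448 0.748
  outer loop
   vertex 4.2 1.9 5.9
   vertex 4.5 5.9 3.7
   vertex 1.6 4.4 2.7
  endloop
 endfacet
 facet normal -0.226 0.804 -0.550
  outer loop
   vertex 3.1 4.0 1.5
   vertex 1.6 4.4 2.7
   vertex 4.5 5.9 3.7
  endloop
 endfacet
 facet normal 0.555 0.422 -0.717
  outer loop
   vertex 3.1 4.0 1.5
   vertex 4.5 5.9 3.7
   vertex 5.6 1.9 2.2
  endloop
 endfacet
 facet normal -0.634 -0.063 -0.771
  outer loop
   vertex 3.1 4.0 1.5
   vertex 2.7 0.7 2.1
   vertex 1.6 4.4 2.7
  endloop
 endfacet
 facet normal 0.965 0.264 0.004
  outer loop
   vertex 5.4 2.6 4.1
   vertex 5.6 1.9 2.2
   vertex 4.5 5.9 3.7
  endloop
 endfacet
 facet normal 0.769 -0.570 0.291
  outer loop
   vertex 5.4 2.6 4.1
   vertex 4.2 1.9 5.9
   vertex 5.6 1.9 2.2
  endloop
 endfacet
 facet normal 0.746 0.277 0.605
  outer loop
   vertex 5.4 2.6 4.1
   vertex 4.5 5.9 3.7
   vertex 4.2 1.9 5.9
  endloop
 endfacet
 facet normal -0.545 0.386 0.744
  outer loop
   vertex 2.0 1.3 4.6
   vertex 4.2 1.9 5.9
   vertex 1.6 4.4 2.7
  endloop
 endfacet
 facet normal -0.947 -0.248 -0.206
  outer loop
   vertex 2.0 1.3 4.6
   vertex 1.6 4.4 2.7
   vertex 2.7 0.7 2.1
  endloop
 endfacet
 facet normal 0.730 -0.625 0.276
  outer loop
   vertex 4.2 0.0 1.6
   vertex 5.6 1.9 2.2
   vertex 4.2 1.9 5.9
  endloop
 endfacet
 facet normal 0.319 0.064 -0.946
  outer loop
   vertex 4.2 0.0 1.6
   vertex 3.1 4.0 1.5
   vertex 5.6 1.9 2.2
  endloop
 endfacet
 facet normal -0.365 -0.123 -0.923
  outer loop
   vertex 4.2 0.0 1.6
   vertex 2.7 0.7 2.1
   vertex 3.1 4.0 1.5
  endloop
 endfacet
 facet normal 0.011 -0.915 0.404
  outer loop
   vertex 4.2 0.0 1.6
   vertex 4.2 1.9 5.9
   vertex 2.0 1.3 4.6
  endloop
 endfacet
 facet normal -0.390 -0.914 0.110
  outer loop
   vertex 4.2 0.0 1.6
   vertex 2.0 1.3 4.6
   vertex 2.7 0.7 2.1
  endloop
 endfacet
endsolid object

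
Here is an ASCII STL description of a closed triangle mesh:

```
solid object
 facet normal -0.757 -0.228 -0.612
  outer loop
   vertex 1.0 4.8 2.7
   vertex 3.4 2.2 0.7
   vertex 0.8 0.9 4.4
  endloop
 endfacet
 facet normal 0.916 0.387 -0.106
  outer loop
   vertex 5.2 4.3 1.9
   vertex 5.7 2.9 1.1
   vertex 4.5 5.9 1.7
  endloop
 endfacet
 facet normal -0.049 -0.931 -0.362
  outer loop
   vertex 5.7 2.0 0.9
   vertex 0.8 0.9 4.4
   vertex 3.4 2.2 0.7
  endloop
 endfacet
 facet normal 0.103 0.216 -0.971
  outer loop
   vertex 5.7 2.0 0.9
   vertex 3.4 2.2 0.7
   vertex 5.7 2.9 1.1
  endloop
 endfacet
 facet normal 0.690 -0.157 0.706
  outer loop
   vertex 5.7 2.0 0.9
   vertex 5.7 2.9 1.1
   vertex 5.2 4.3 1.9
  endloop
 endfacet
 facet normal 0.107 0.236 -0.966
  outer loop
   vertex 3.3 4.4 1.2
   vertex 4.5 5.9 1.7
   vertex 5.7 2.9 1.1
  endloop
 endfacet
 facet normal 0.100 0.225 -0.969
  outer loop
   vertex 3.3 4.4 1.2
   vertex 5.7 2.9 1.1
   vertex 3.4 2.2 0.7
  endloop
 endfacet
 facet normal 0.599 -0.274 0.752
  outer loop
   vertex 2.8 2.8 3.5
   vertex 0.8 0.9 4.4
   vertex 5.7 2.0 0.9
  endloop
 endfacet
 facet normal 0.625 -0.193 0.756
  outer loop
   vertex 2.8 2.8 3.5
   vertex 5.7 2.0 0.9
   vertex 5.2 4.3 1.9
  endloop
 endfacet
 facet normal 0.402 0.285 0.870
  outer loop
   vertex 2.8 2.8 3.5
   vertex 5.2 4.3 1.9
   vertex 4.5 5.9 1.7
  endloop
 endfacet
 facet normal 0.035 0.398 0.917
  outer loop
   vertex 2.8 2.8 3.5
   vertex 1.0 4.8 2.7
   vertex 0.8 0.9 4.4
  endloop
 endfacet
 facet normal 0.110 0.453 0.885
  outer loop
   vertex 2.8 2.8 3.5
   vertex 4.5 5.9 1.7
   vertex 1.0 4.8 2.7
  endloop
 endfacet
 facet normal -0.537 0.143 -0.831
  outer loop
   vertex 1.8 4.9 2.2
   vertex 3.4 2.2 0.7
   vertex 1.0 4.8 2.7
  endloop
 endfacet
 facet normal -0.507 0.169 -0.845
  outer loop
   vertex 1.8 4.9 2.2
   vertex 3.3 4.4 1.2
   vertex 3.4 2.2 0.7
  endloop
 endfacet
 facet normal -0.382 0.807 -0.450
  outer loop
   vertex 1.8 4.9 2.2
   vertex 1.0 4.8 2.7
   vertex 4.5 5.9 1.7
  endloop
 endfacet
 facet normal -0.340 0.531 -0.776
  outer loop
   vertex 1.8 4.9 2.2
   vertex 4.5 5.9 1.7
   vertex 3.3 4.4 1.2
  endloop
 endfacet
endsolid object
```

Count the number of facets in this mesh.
16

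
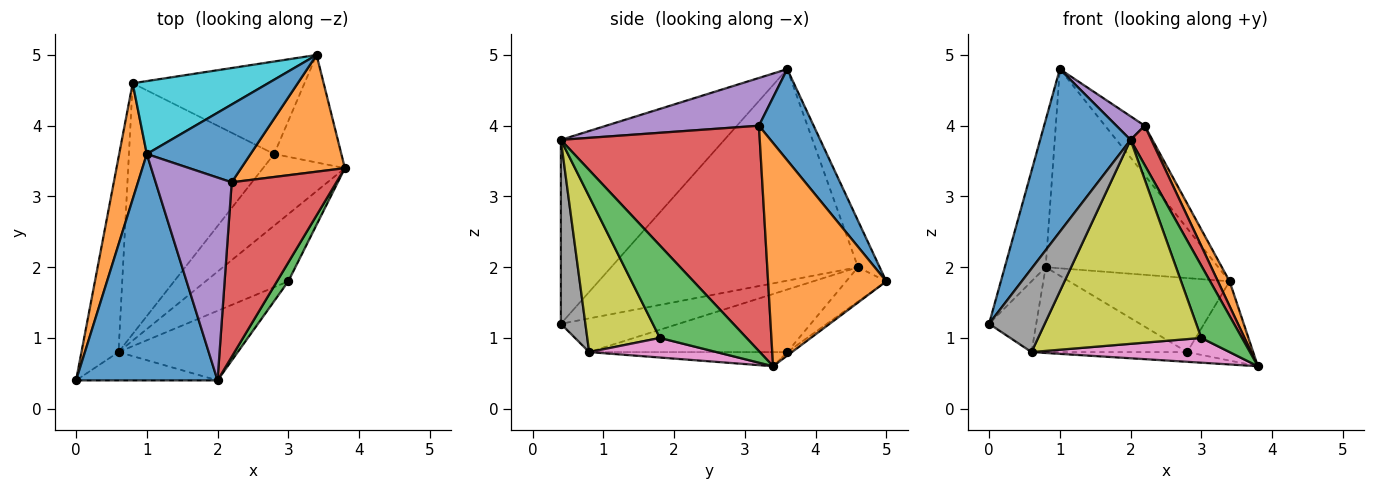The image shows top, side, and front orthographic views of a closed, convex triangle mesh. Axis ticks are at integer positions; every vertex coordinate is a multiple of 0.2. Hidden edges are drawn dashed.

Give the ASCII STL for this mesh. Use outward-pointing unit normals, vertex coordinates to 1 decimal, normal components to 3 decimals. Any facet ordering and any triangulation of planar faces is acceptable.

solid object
 facet normal -0.726 -0.401 0.558
  outer loop
   vertex 2.0 0.4 3.8
   vertex 1.0 3.6 4.8
   vertex 0.0 0.4 1.2
  endloop
 endfacet
 facet normal -0.978 0.162 0.128
  outer loop
   vertex 0.8 4.6 2.0
   vertex 0.0 0.4 1.2
   vertex 1.0 3.6 4.8
  endloop
 endfacet
 facet normal 0.900 -0.422 0.110
  outer loop
   vertex 3.0 1.8 1.0
   vertex 3.8 3.4 0.6
   vertex 2.0 0.4 3.8
  endloop
 endfacet
 facet normal 0.903 -0.094 0.419
  outer loop
   vertex 2.2 3.2 4.0
   vertex 2.0 0.4 3.8
   vertex 3.8 3.4 0.6
  endloop
 endfacet
 facet normal 0.529 -0.098 0.843
  outer loop
   vertex 2.2 3.2 4.0
   vertex 1.0 3.6 4.8
   vertex 2.0 0.4 3.8
  endloop
 endfacet
 facet normal -0.650 0.260 -0.715
  outer loop
   vertex 0.6 0.8 0.8
   vertex 0.0 0.4 1.2
   vertex 0.8 4.6 2.0
  endloop
 endfacet
 facet normal 0.217 -0.337 -0.916
  outer loop
   vertex 0.6 0.8 0.8
   vertex 3.8 3.4 0.6
   vertex 3.0 1.8 1.0
  endloop
 endfacet
 facet normal 0.385 -0.874 -0.296
  outer loop
   vertex 0.6 0.8 0.8
   vertex 2.0 0.4 3.8
   vertex 0.0 0.4 1.2
  endloop
 endfacet
 facet normal 0.388 -0.872 -0.297
  outer loop
   vertex 0.6 0.8 0.8
   vertex 3.0 1.8 1.0
   vertex 2.0 0.4 3.8
  endloop
 endfacet
 facet normal -0.117 0.933 0.341
  outer loop
   vertex 3.4 5.0 1.8
   vertex 0.8 4.6 2.0
   vertex 1.0 3.6 4.8
  endloop
 endfacet
 facet normal 0.596 0.431 0.678
  outer loop
   vertex 3.4 5.0 1.8
   vertex 1.0 3.6 4.8
   vertex 2.2 3.2 4.0
  endloop
 endfacet
 facet normal 0.903 -0.089 0.420
  outer loop
   vertex 3.4 5.0 1.8
   vertex 2.2 3.2 4.0
   vertex 3.8 3.4 0.6
  endloop
 endfacet
 facet normal -0.169 0.133 -0.977
  outer loop
   vertex 2.8 3.6 0.8
   vertex 3.8 3.4 0.6
   vertex 0.6 0.8 0.8
  endloop
 endfacet
 facet normal -0.378 0.297 -0.877
  outer loop
   vertex 2.8 3.6 0.8
   vertex 0.6 0.8 0.8
   vertex 0.8 4.6 2.0
  endloop
 endfacet
 facet normal -0.042 0.593 -0.804
  outer loop
   vertex 2.8 3.6 0.8
   vertex 3.4 5.0 1.8
   vertex 3.8 3.4 0.6
  endloop
 endfacet
 facet normal -0.154 0.617 -0.772
  outer loop
   vertex 2.8 3.6 0.8
   vertex 0.8 4.6 2.0
   vertex 3.4 5.0 1.8
  endloop
 endfacet
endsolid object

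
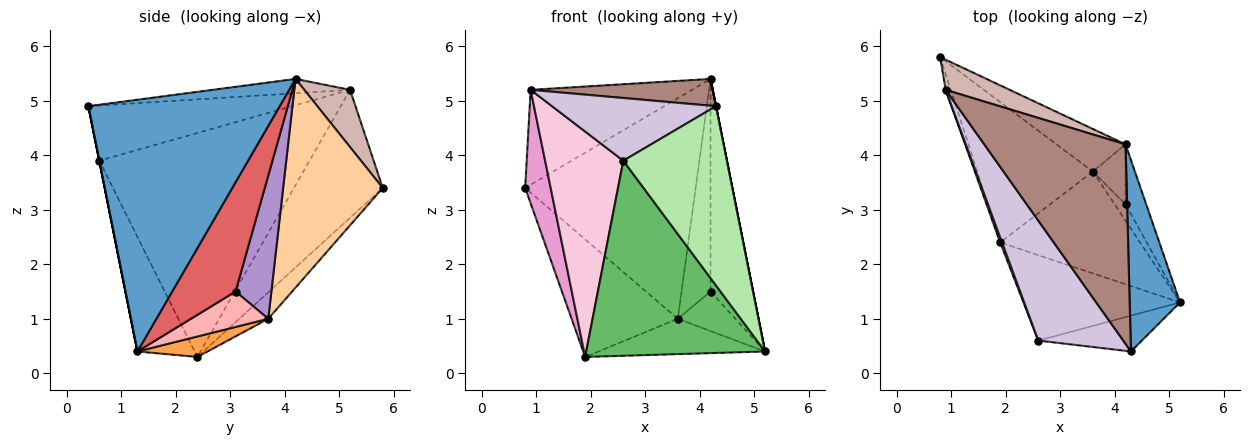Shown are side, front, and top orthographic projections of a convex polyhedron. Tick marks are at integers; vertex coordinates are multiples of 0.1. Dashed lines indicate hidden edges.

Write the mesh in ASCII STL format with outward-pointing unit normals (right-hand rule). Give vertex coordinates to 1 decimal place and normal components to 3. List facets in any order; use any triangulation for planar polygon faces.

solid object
 facet normal 0.981 0.000 0.196
  outer loop
   vertex 4.2 4.2 5.4
   vertex 4.3 0.4 4.9
   vertex 5.2 1.3 0.4
  endloop
 endfacet
 facet normal -0.173 0.633 -0.755
  outer loop
   vertex 3.6 3.7 1.0
   vertex 1.9 2.4 0.3
   vertex 0.8 5.8 3.4
  endloop
 endfacet
 facet normal 0.137 0.325 -0.936
  outer loop
   vertex 3.6 3.7 1.0
   vertex 5.2 1.3 0.4
   vertex 1.9 2.4 0.3
  endloop
 endfacet
 facet normal 0.498 0.852 -0.165
  outer loop
   vertex 3.6 3.7 1.0
   vertex 0.8 5.8 3.4
   vertex 4.2 4.2 5.4
  endloop
 endfacet
 facet normal -0.281 -0.879 -0.385
  outer loop
   vertex 2.6 0.6 3.9
   vertex 1.9 2.4 0.3
   vertex 5.2 1.3 0.4
  endloop
 endfacet
 facet normal 0.000 -0.981 -0.196
  outer loop
   vertex 2.6 0.6 3.9
   vertex 5.2 1.3 0.4
   vertex 4.3 0.4 4.9
  endloop
 endfacet
 facet normal 0.820 0.551 -0.155
  outer loop
   vertex 4.2 3.1 1.5
   vertex 4.2 4.2 5.4
   vertex 5.2 1.3 0.4
  endloop
 endfacet
 facet normal 0.779 0.579 -0.240
  outer loop
   vertex 4.2 3.1 1.5
   vertex 5.2 1.3 0.4
   vertex 3.6 3.7 1.0
  endloop
 endfacet
 facet normal 0.765 0.620 -0.175
  outer loop
   vertex 4.2 3.1 1.5
   vertex 3.6 3.7 1.0
   vertex 4.2 4.2 5.4
  endloop
 endfacet
 facet normal -0.499 -0.401 0.768
  outer loop
   vertex 0.9 5.2 5.2
   vertex 2.6 0.6 3.9
   vertex 4.3 0.4 4.9
  endloop
 endfacet
 facet normal -0.100 -0.132 0.986
  outer loop
   vertex 0.9 5.2 5.2
   vertex 4.3 0.4 4.9
   vertex 4.2 4.2 5.4
  endloop
 endfacet
 facet normal 0.261 0.920 0.292
  outer loop
   vertex 0.9 5.2 5.2
   vertex 4.2 4.2 5.4
   vertex 0.8 5.8 3.4
  endloop
 endfacet
 facet normal -0.960 -0.276 -0.039
  outer loop
   vertex 0.9 5.2 5.2
   vertex 0.8 5.8 3.4
   vertex 1.9 2.4 0.3
  endloop
 endfacet
 facet normal -0.937 -0.349 0.008
  outer loop
   vertex 0.9 5.2 5.2
   vertex 1.9 2.4 0.3
   vertex 2.6 0.6 3.9
  endloop
 endfacet
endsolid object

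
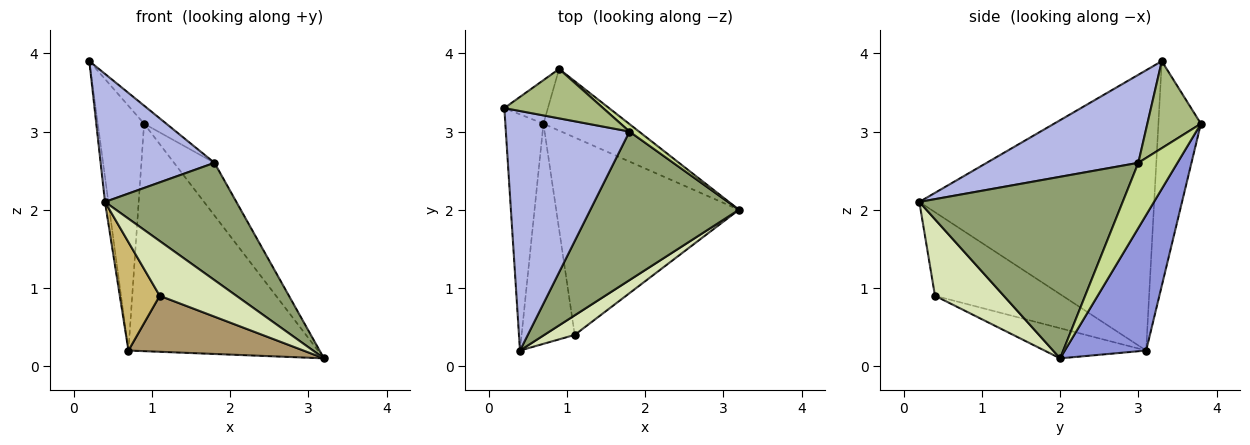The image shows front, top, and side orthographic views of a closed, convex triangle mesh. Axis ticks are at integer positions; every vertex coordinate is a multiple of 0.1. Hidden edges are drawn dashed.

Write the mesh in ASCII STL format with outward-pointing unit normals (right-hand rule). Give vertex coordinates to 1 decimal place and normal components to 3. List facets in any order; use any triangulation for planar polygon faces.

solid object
 facet normal -0.991 0.014 -0.135
  outer loop
   vertex 0.7 3.1 0.2
   vertex 0.4 0.2 2.1
   vertex 0.2 3.3 3.9
  endloop
 endfacet
 facet normal -0.670 0.730 -0.130
  outer loop
   vertex 0.7 3.1 0.2
   vertex 0.2 3.3 3.9
   vertex 0.9 3.8 3.1
  endloop
 endfacet
 facet normal 0.383 0.892 -0.242
  outer loop
   vertex 0.7 3.1 0.2
   vertex 0.9 3.8 3.1
   vertex 3.2 2.0 0.1
  endloop
 endfacet
 facet normal 0.532 -0.399 0.747
  outer loop
   vertex 1.8 3.0 2.6
   vertex 0.2 3.3 3.9
   vertex 0.4 0.2 2.1
  endloop
 endfacet
 facet normal 0.692 -0.447 0.566
  outer loop
   vertex 1.8 3.0 2.6
   vertex 0.4 0.2 2.1
   vertex 3.2 2.0 0.1
  endloop
 endfacet
 facet normal 0.637 0.265 0.723
  outer loop
   vertex 1.8 3.0 2.6
   vertex 0.9 3.8 3.1
   vertex 0.2 3.3 3.9
  endloop
 endfacet
 facet normal 0.692 0.715 0.101
  outer loop
   vertex 1.8 3.0 2.6
   vertex 3.2 2.0 0.1
   vertex 0.9 3.8 3.1
  endloop
 endfacet
 facet normal 0.646 -0.719 0.257
  outer loop
   vertex 1.1 0.4 0.9
   vertex 3.2 2.0 0.1
   vertex 0.4 0.2 2.1
  endloop
 endfacet
 facet normal -0.157 -0.270 -0.950
  outer loop
   vertex 1.1 0.4 0.9
   vertex 0.7 3.1 0.2
   vertex 3.2 2.0 0.1
  endloop
 endfacet
 facet normal -0.816 -0.255 -0.519
  outer loop
   vertex 1.1 0.4 0.9
   vertex 0.4 0.2 2.1
   vertex 0.7 3.1 0.2
  endloop
 endfacet
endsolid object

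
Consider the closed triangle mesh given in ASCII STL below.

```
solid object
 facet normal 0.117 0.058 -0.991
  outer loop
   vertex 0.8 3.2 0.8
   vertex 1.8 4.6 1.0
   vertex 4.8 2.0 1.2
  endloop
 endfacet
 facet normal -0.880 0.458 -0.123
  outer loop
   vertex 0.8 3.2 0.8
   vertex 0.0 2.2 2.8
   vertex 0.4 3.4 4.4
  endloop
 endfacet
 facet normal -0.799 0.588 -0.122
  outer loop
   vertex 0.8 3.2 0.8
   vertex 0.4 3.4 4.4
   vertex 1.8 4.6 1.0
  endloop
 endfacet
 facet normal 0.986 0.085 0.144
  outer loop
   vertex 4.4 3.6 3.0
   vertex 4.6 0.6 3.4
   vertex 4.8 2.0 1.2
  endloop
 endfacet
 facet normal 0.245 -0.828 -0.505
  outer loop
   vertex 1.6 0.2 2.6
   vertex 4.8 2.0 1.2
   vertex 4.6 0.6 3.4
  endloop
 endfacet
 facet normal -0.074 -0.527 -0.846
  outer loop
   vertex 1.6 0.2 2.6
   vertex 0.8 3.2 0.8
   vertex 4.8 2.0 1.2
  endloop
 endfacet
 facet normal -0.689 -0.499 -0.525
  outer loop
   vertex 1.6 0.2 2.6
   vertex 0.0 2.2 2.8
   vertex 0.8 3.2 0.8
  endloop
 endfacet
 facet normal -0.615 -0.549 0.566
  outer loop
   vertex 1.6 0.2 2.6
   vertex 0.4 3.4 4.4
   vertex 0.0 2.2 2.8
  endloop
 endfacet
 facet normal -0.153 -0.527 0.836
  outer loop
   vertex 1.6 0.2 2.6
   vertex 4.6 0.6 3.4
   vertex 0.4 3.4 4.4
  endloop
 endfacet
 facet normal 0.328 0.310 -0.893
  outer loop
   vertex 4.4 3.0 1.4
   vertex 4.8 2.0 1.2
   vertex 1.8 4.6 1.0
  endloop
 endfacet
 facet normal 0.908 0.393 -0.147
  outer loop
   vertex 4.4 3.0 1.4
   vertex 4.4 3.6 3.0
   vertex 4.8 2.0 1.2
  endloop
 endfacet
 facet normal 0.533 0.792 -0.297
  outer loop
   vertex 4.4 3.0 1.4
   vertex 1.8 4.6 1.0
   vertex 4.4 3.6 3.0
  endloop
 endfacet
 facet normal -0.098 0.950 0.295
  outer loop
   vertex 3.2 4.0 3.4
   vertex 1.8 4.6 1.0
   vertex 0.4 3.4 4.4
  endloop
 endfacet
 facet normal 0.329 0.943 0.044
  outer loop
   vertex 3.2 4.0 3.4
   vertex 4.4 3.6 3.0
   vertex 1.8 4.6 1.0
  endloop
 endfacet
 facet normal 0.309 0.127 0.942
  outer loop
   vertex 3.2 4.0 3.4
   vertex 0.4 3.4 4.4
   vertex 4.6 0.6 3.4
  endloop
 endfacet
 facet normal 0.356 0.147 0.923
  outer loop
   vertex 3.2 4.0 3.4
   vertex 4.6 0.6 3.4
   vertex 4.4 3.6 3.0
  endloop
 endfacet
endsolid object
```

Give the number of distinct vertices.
10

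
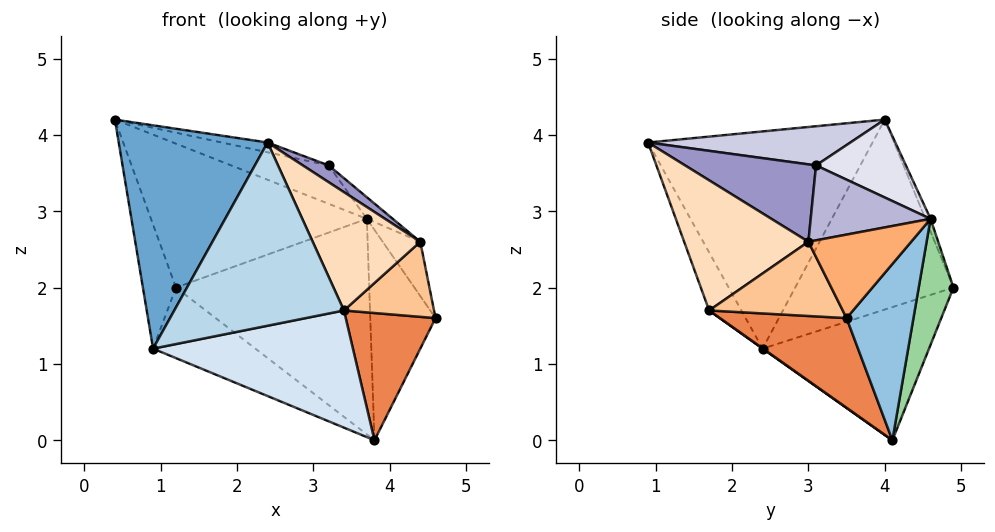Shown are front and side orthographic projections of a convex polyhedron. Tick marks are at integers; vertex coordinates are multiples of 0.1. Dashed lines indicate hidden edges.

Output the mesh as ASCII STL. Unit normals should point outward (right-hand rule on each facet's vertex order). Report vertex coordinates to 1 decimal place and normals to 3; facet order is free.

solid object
 facet normal -0.823 -0.546 0.154
  outer loop
   vertex 0.9 2.4 1.2
   vertex 2.4 0.9 3.9
   vertex 0.4 4.0 4.2
  endloop
 endfacet
 facet normal 0.712 0.695 -0.095
  outer loop
   vertex 3.7 4.6 2.9
   vertex 4.6 3.5 1.6
   vertex 3.8 4.1 0.0
  endloop
 endfacet
 facet normal -0.171 -0.899 -0.404
  outer loop
   vertex 3.4 1.7 1.7
   vertex 2.4 0.9 3.9
   vertex 0.9 2.4 1.2
  endloop
 endfacet
 facet normal 0.001 -0.578 -0.816
  outer loop
   vertex 3.4 1.7 1.7
   vertex 0.9 2.4 1.2
   vertex 3.8 4.1 0.0
  endloop
 endfacet
 facet normal 0.692 -0.491 -0.530
  outer loop
   vertex 3.4 1.7 1.7
   vertex 3.8 4.1 0.0
   vertex 4.6 3.5 1.6
  endloop
 endfacet
 facet normal 0.884 0.323 0.338
  outer loop
   vertex 4.4 3.0 2.6
   vertex 4.6 3.5 1.6
   vertex 3.7 4.6 2.9
  endloop
 endfacet
 facet normal 0.824 -0.555 -0.113
  outer loop
   vertex 4.4 3.0 2.6
   vertex 3.4 1.7 1.7
   vertex 4.6 3.5 1.6
  endloop
 endfacet
 facet normal 0.752 -0.651 0.105
  outer loop
   vertex 4.4 3.0 2.6
   vertex 2.4 0.9 3.9
   vertex 3.4 1.7 1.7
  endloop
 endfacet
 facet normal -0.022 0.928 0.372
  outer loop
   vertex 1.2 4.9 2.0
   vertex 0.4 4.0 4.2
   vertex 3.7 4.6 2.9
  endloop
 endfacet
 facet normal 0.175 0.971 -0.161
  outer loop
   vertex 1.2 4.9 2.0
   vertex 3.7 4.6 2.9
   vertex 3.8 4.1 0.0
  endloop
 endfacet
 facet normal -0.944 0.197 -0.263
  outer loop
   vertex 1.2 4.9 2.0
   vertex 0.9 2.4 1.2
   vertex 0.4 4.0 4.2
  endloop
 endfacet
 facet normal -0.515 0.317 -0.796
  outer loop
   vertex 1.2 4.9 2.0
   vertex 3.8 4.1 0.0
   vertex 0.9 2.4 1.2
  endloop
 endfacet
 facet normal 0.629 -0.124 0.767
  outer loop
   vertex 3.2 3.1 3.6
   vertex 2.4 0.9 3.9
   vertex 4.4 3.0 2.6
  endloop
 endfacet
 facet normal 0.641 0.139 0.755
  outer loop
   vertex 3.2 3.1 3.6
   vertex 4.4 3.0 2.6
   vertex 3.7 4.6 2.9
  endloop
 endfacet
 facet normal 0.225 0.051 0.973
  outer loop
   vertex 3.2 3.1 3.6
   vertex 0.4 4.0 4.2
   vertex 2.4 0.9 3.9
  endloop
 endfacet
 facet normal 0.296 0.321 0.900
  outer loop
   vertex 3.2 3.1 3.6
   vertex 3.7 4.6 2.9
   vertex 0.4 4.0 4.2
  endloop
 endfacet
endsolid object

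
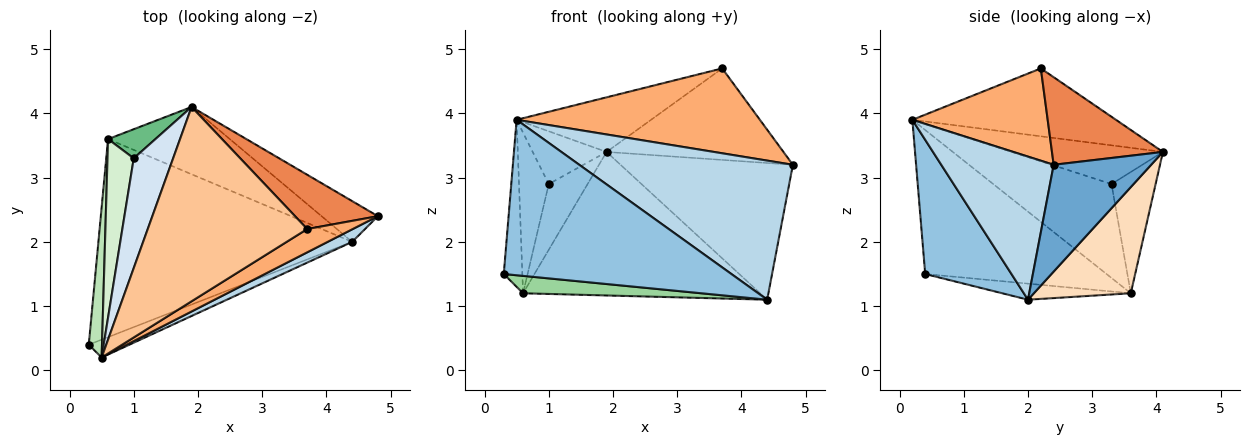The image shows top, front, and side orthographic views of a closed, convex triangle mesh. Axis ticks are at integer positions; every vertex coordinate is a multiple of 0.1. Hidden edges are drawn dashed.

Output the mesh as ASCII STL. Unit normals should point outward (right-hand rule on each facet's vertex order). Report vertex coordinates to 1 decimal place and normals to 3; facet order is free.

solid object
 facet normal 0.477 0.842 -0.251
  outer loop
   vertex 4.4 2.0 1.1
   vertex 1.9 4.1 3.4
   vertex 4.8 2.4 3.2
  endloop
 endfacet
 facet normal 0.352 -0.930 -0.107
  outer loop
   vertex 4.4 2.0 1.1
   vertex 0.5 0.2 3.9
   vertex 0.3 0.4 1.5
  endloop
 endfacet
 facet normal 0.464 -0.882 0.080
  outer loop
   vertex 4.4 2.0 1.1
   vertex 4.8 2.4 3.2
   vertex 0.5 0.2 3.9
  endloop
 endfacet
 facet normal -0.663 0.325 0.674
  outer loop
   vertex 1.0 3.3 2.9
   vertex 0.5 0.2 3.9
   vertex 1.9 4.1 3.4
  endloop
 endfacet
 facet normal 0.475 0.757 0.449
  outer loop
   vertex 3.7 2.2 4.7
   vertex 4.8 2.4 3.2
   vertex 1.9 4.1 3.4
  endloop
 endfacet
 facet normal 0.473 -0.850 0.233
  outer loop
   vertex 3.7 2.2 4.7
   vertex 0.5 0.2 3.9
   vertex 4.8 2.4 3.2
  endloop
 endfacet
 facet normal -0.379 0.250 0.891
  outer loop
   vertex 3.7 2.2 4.7
   vertex 1.9 4.1 3.4
   vertex 0.5 0.2 3.9
  endloop
 endfacet
 facet normal 0.347 0.849 -0.398
  outer loop
   vertex 0.6 3.6 1.2
   vertex 1.9 4.1 3.4
   vertex 4.4 2.0 1.1
  endloop
 endfacet
 facet normal -0.720 0.634 0.281
  outer loop
   vertex 0.6 3.6 1.2
   vertex 1.0 3.3 2.9
   vertex 1.9 4.1 3.4
  endloop
 endfacet
 facet normal -0.063 -0.087 -0.994
  outer loop
   vertex 0.6 3.6 1.2
   vertex 4.4 2.0 1.1
   vertex 0.3 0.4 1.5
  endloop
 endfacet
 facet normal -0.991 0.101 0.091
  outer loop
   vertex 0.6 3.6 1.2
   vertex 0.3 0.4 1.5
   vertex 0.5 0.2 3.9
  endloop
 endfacet
 facet normal -0.936 0.235 0.262
  outer loop
   vertex 0.6 3.6 1.2
   vertex 0.5 0.2 3.9
   vertex 1.0 3.3 2.9
  endloop
 endfacet
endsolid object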